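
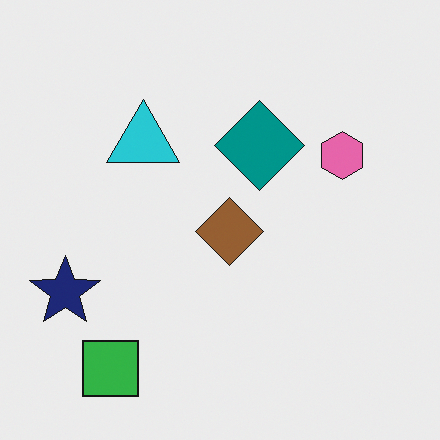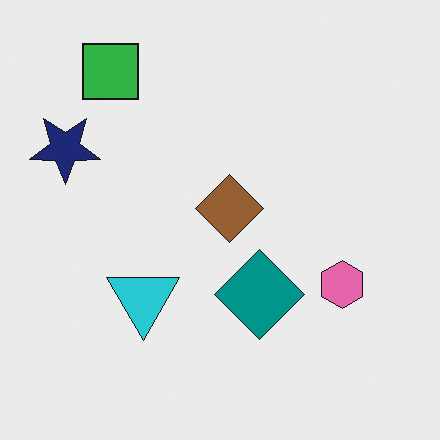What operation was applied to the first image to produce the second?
The image was flipped vertically (top ↔ bottom).

The green square is in the bottom-left of the first image and the top-left of the second — shapes on opposite sides of the horizontal midline have swapped in a mirror flip.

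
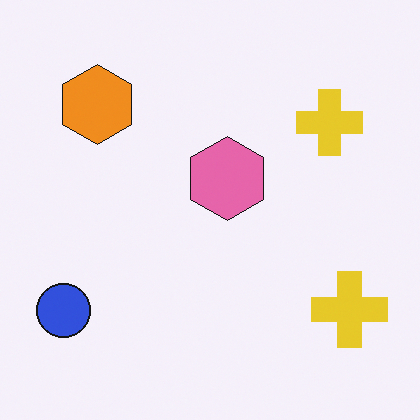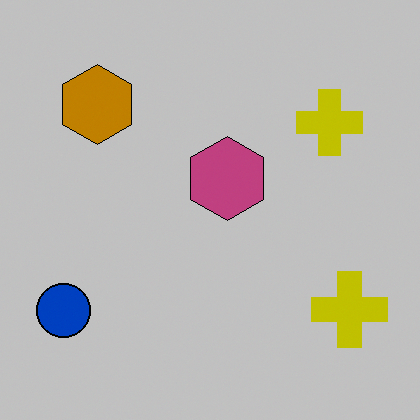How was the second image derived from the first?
The image was heavily posterized to just a handful of flat colors.

Each flat color has snapped to a coarser quantized level — most visibly, the near-white background has dropped to a flat grey.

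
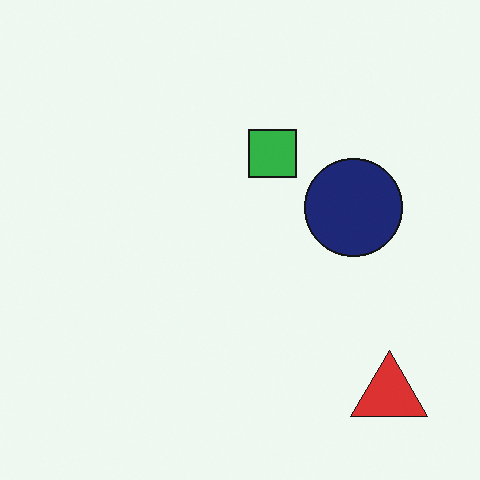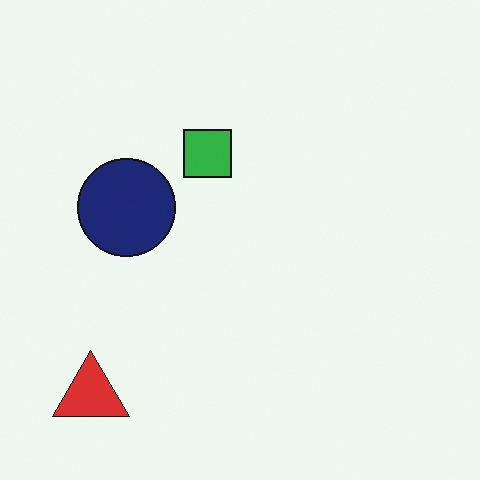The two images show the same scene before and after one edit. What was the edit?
This is the original image flipped horizontally (left ↔ right).

The red triangle is in the bottom-right of the first image and the bottom-left of the second — shapes on opposite sides of the vertical midline have swapped in a mirror flip.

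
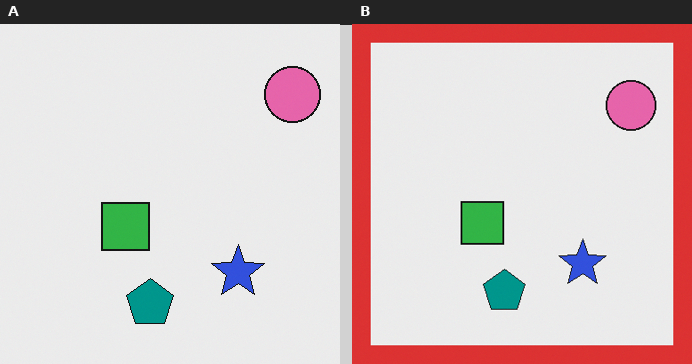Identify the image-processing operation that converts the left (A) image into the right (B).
This is the original image framed with a red border.

A solid red frame runs around the edge of the right (B) image, with the content slightly shrunk inside it.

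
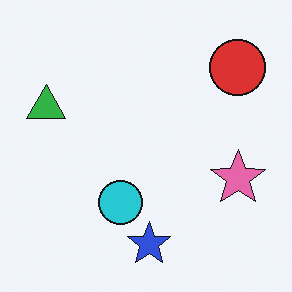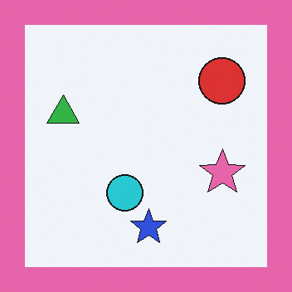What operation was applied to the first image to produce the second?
The transformation is: framed with a pink border.

A solid pink frame runs around the edge of the second image, with the content slightly shrunk inside it.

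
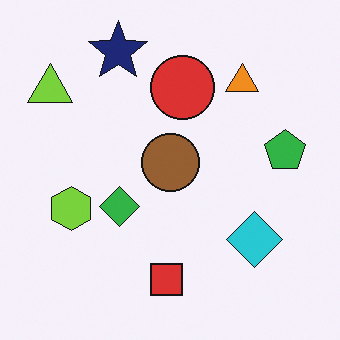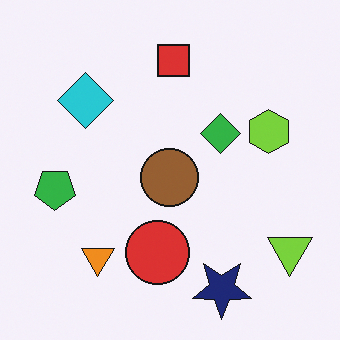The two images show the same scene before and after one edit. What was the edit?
The image was rotated 180°.

The lime triangle sits in the top-left of the first image and the bottom-right of the second — consistent with a whole-image 180° rotation.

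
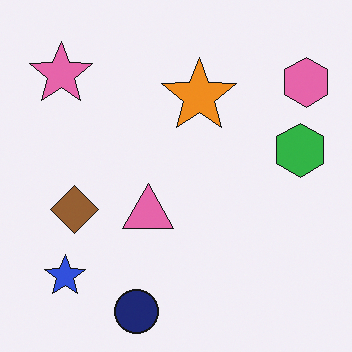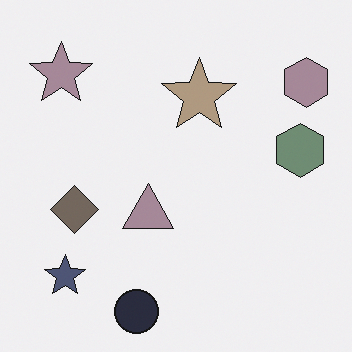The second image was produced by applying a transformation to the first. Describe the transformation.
The transformation is: heavily desaturated.

All colors are more muted and greyish — a global saturation change.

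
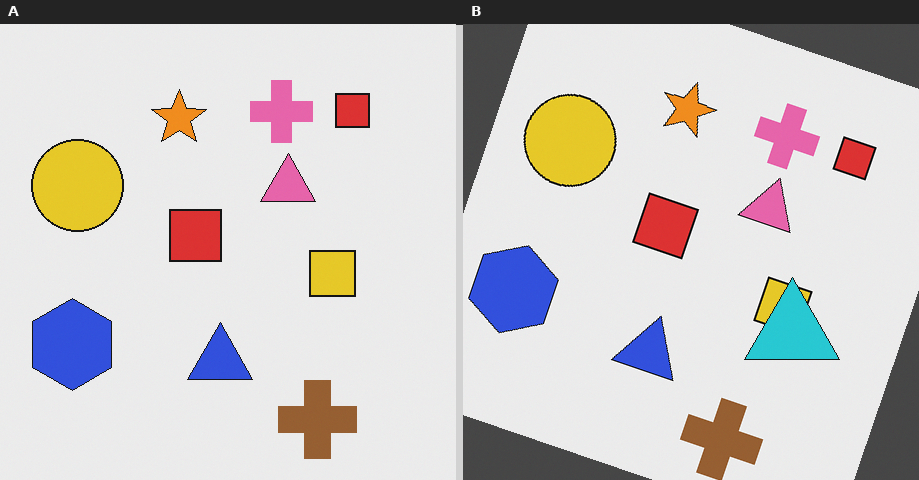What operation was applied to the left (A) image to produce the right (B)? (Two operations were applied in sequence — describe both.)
Rotated clockwise by a clearly visible amount, then overlaid with an additional cyan triangle.

Every shape is tilted by the same angle and the image corners show triangular fill wedges — a whole-image rotation by a non-right angle. A cyan triangle appears in the right (B) image that is absent from the left (A).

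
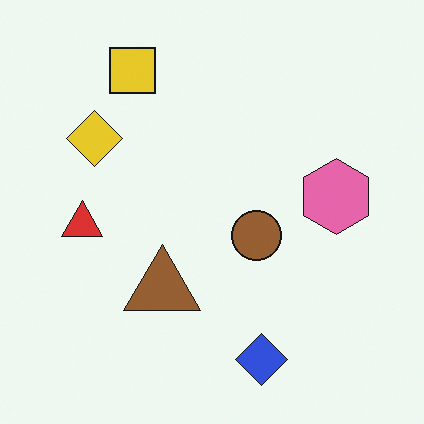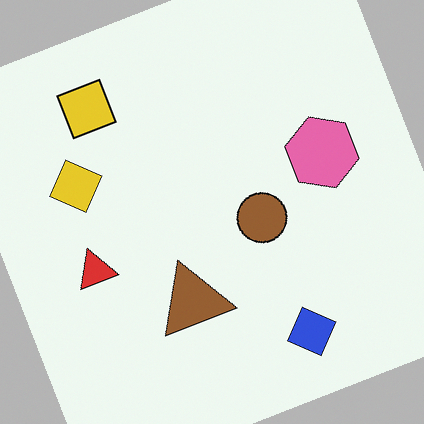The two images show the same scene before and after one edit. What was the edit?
The second image is the first rotated counter-clockwise by a moderate amount.

Every shape is tilted by the same angle and the image corners show triangular fill wedges — a whole-image rotation by a non-right angle.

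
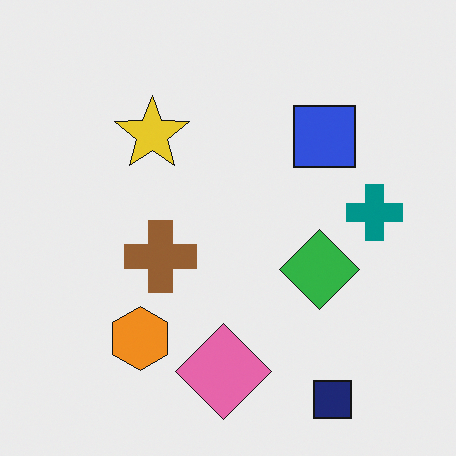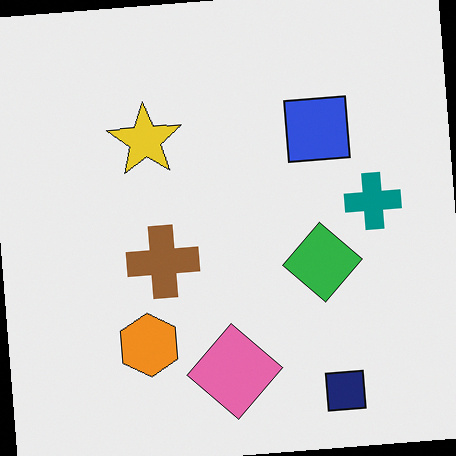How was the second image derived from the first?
Rotated counter-clockwise by a small amount.

Every shape is tilted by the same angle and the image corners show triangular fill wedges — a whole-image rotation by a non-right angle.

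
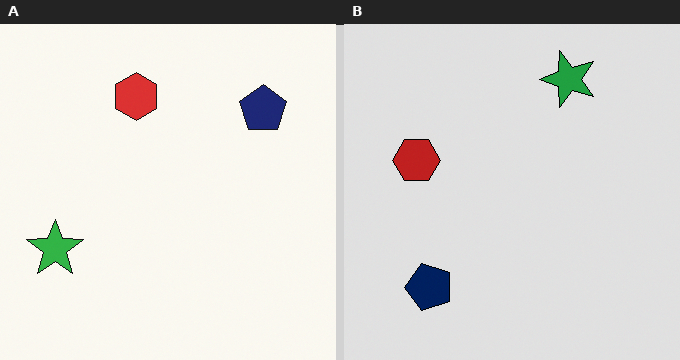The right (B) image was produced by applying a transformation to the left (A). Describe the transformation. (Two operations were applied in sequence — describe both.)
The transformation is: posterized to a reduced palette, then transposed (reflected across the top-left ↔ bottom-right diagonal).

Each flat color has snapped to a coarser quantized level — most visibly, the near-white background has dropped to a flat grey. Shapes have swapped their row and column positions — what was in the top-right is now in the bottom-left — a diagonal reflection.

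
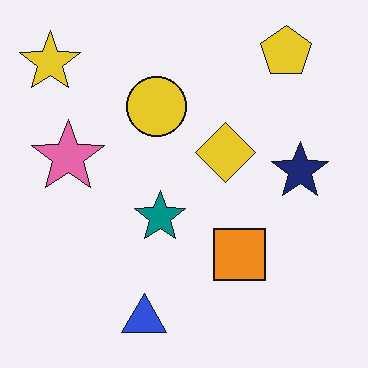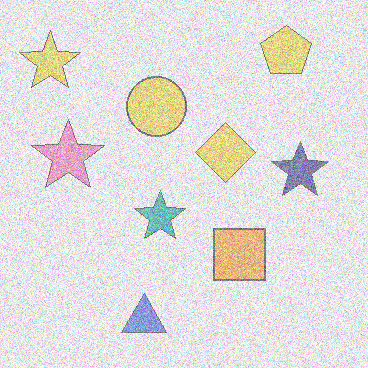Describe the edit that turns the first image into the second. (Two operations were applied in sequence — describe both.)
It was given much lower contrast, then degraded with strong gaussian noise.

Tones are pushed toward mid-grey across the whole image — a global contrast change. Random speckle covers the whole image, including the flat background.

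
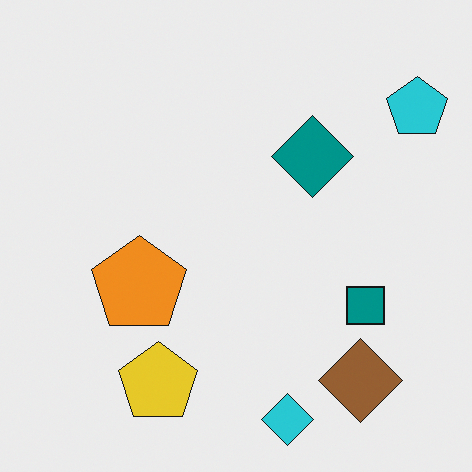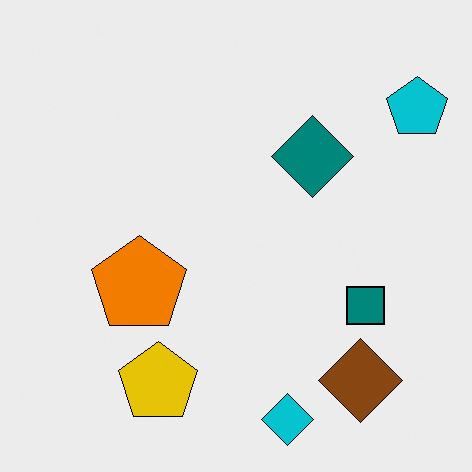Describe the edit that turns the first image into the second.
The second image is the first given slightly increased contrast.

Tones are pushed away from mid-grey across the whole image — a global contrast change.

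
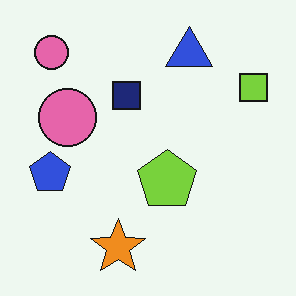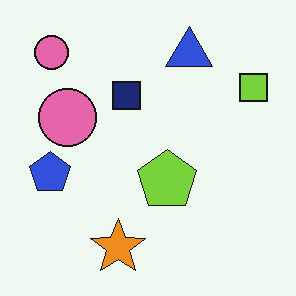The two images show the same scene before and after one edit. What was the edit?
The transformation is: JPEG-compressed with visible artifacts.

Blocky 8×8 compression artifacts appear around shape edges and the flat background shows ringing — characteristic JPEG degradation.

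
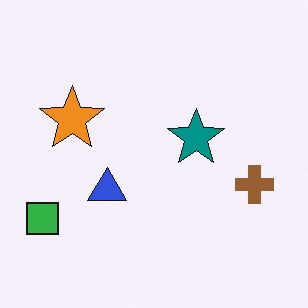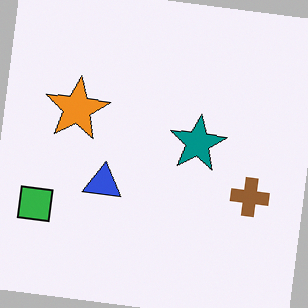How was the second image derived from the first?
The image was rotated clockwise by a small amount.

Every shape is tilted by the same angle and the image corners show triangular fill wedges — a whole-image rotation by a non-right angle.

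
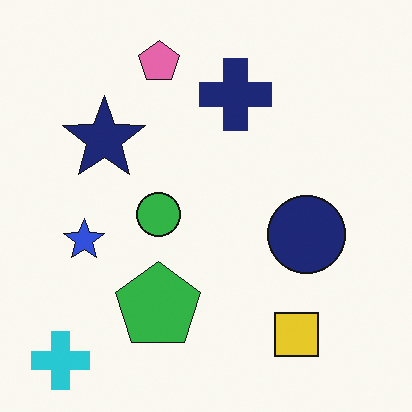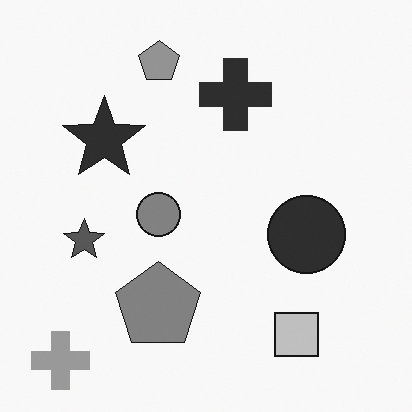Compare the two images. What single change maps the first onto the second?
It was converted to grayscale.

All color is removed — every shape is now a shade of grey.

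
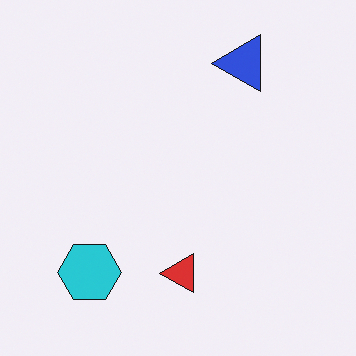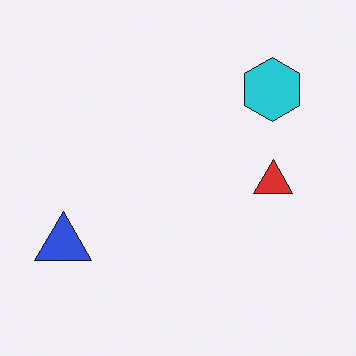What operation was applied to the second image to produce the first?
The transformation is: transposed (reflected across the top-left ↔ bottom-right diagonal).

Shapes have swapped their row and column positions — what was in the top-right is now in the bottom-left — a diagonal reflection.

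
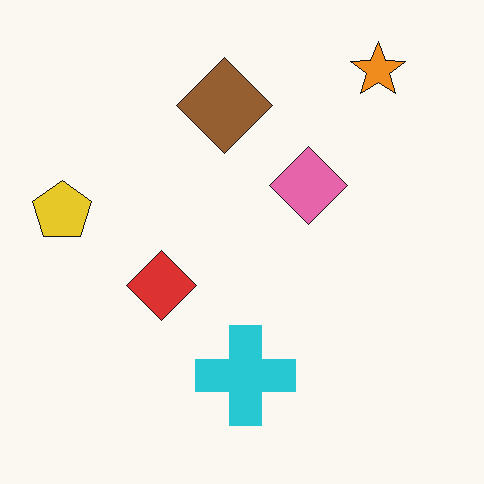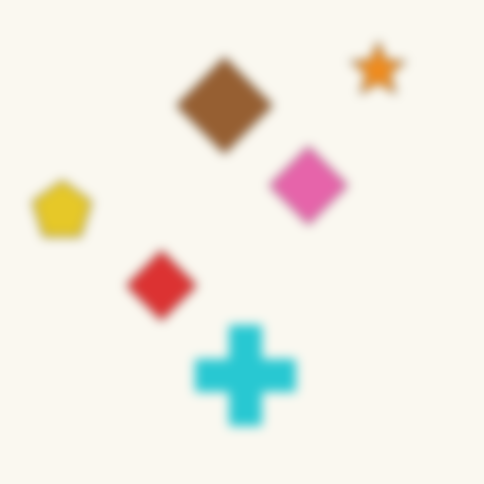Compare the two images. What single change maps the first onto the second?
Heavily blurred.

Shape edges and outlines are uniformly softened across the whole image.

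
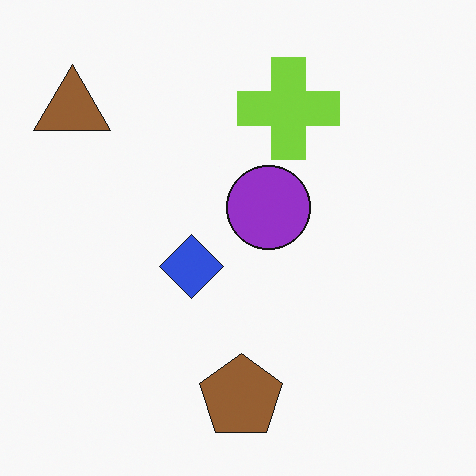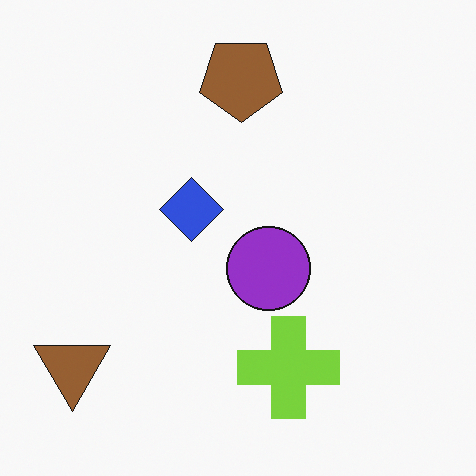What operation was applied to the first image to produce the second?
It was flipped vertically (top ↔ bottom).

The brown pentagon is in the bottom of the first image and the top of the second — shapes on opposite sides of the horizontal midline have swapped in a mirror flip.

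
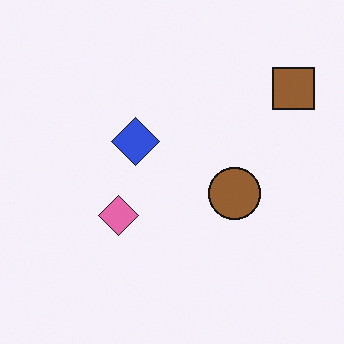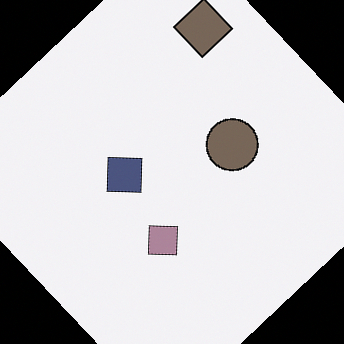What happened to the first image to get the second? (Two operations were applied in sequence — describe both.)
This is the original image made much more muted (saturation change), then rotated counter-clockwise by a large amount — several tens of degrees.

All colors are more muted and greyish — a global saturation change. Every shape is tilted by the same angle and the image corners show triangular fill wedges — a whole-image rotation by a non-right angle.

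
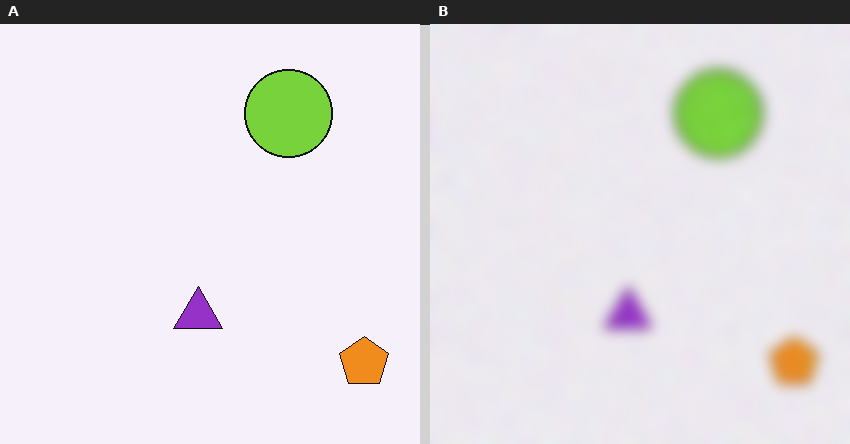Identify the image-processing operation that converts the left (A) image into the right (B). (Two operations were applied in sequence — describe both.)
The transformation is: degraded with heavy additive noise, then strongly gaussian-blurred.

Random speckle covers the whole image, including the flat background. Shape edges and outlines are uniformly softened across the whole image.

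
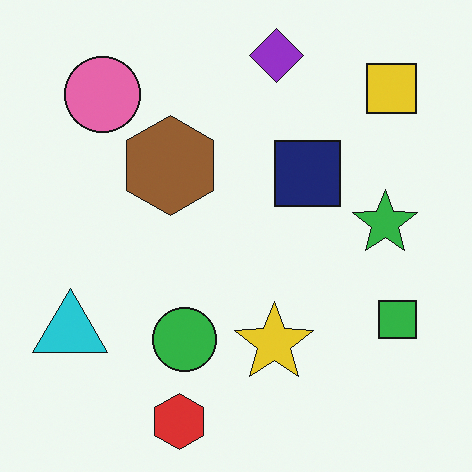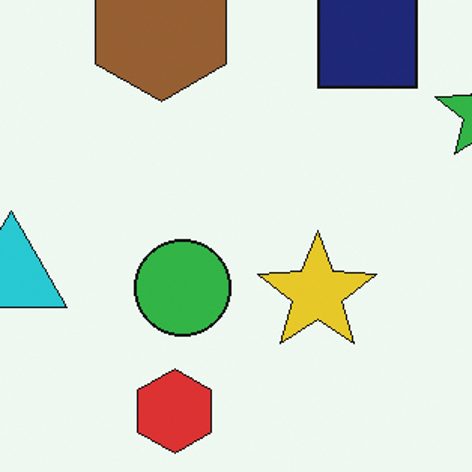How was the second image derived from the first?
The image was cropped slightly and scaled back up.

The visible shapes are larger and the field of view is narrower; shapes near the original edges may be partly or wholly outside the frame — a crop-and-rescale.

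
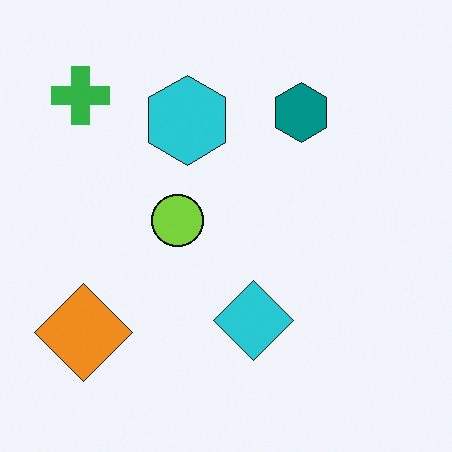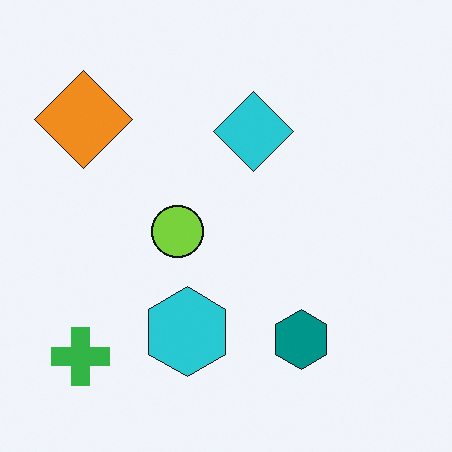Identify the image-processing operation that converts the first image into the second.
The image was flipped vertically (top ↔ bottom).

The green cross is in the top-left of the first image and the bottom-left of the second — shapes on opposite sides of the horizontal midline have swapped in a mirror flip.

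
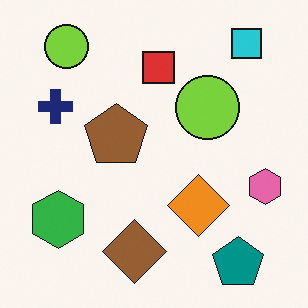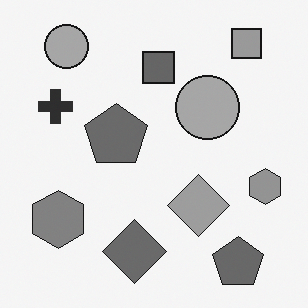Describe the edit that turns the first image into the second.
This is the original image converted to grayscale.

All color is removed — every shape is now a shade of grey.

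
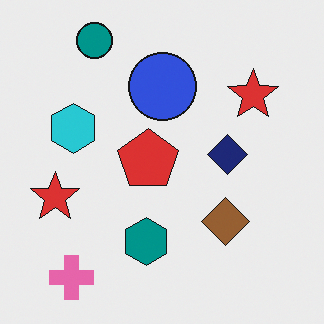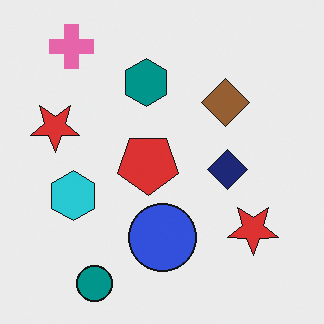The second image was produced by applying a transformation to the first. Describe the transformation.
The image was flipped vertically (top ↔ bottom).

The teal circle is in the top-left of the first image and the bottom-left of the second — shapes on opposite sides of the horizontal midline have swapped in a mirror flip.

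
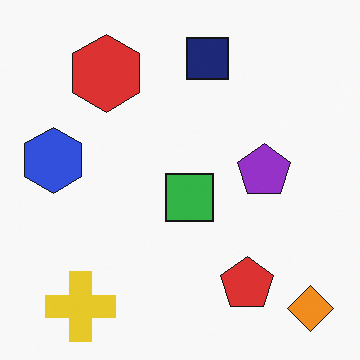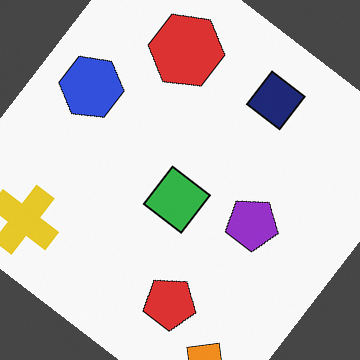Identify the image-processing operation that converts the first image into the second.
Rotated clockwise by a large amount — several tens of degrees.

Every shape is tilted by the same angle and the image corners show triangular fill wedges — a whole-image rotation by a non-right angle.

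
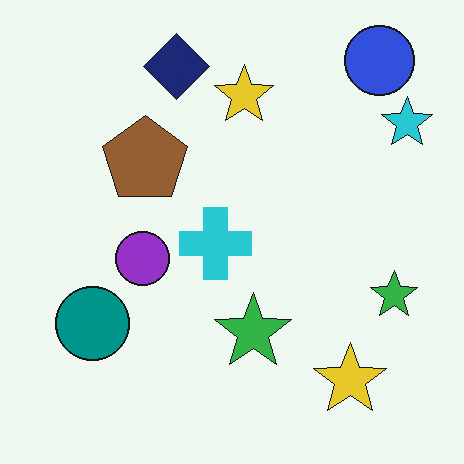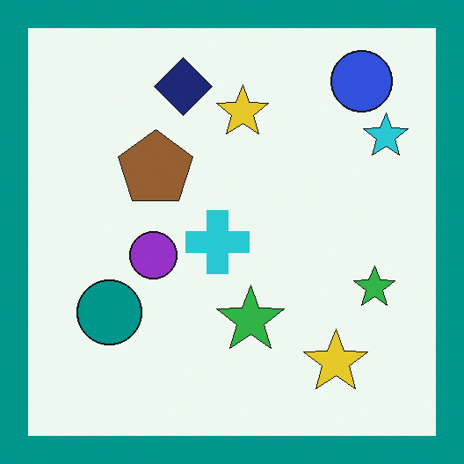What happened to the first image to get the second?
It was framed with a teal border.

A solid teal frame runs around the edge of the second image, with the content slightly shrunk inside it.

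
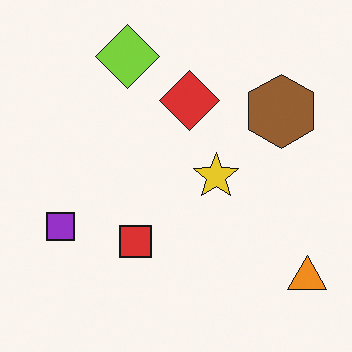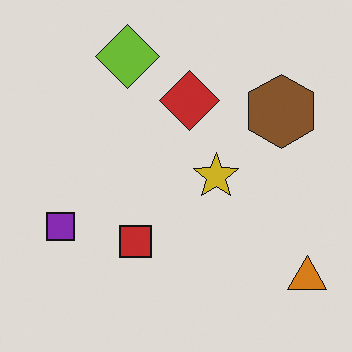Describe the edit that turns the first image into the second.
This is the original image slightly darkened.

Every pixel — background and shapes alike — is uniformly darkened.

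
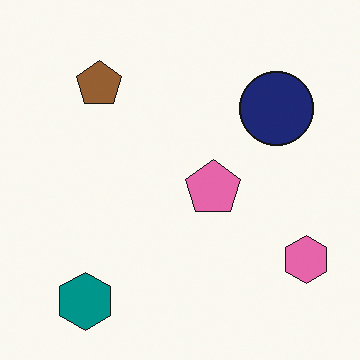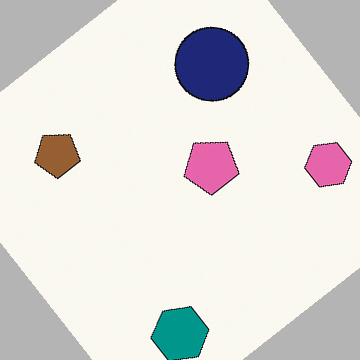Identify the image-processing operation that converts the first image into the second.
Rotated counter-clockwise by a large amount — several tens of degrees.

Every shape is tilted by the same angle and the image corners show triangular fill wedges — a whole-image rotation by a non-right angle.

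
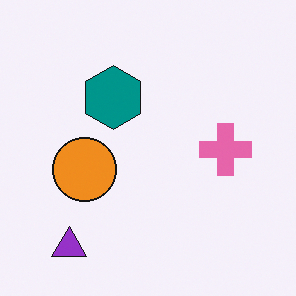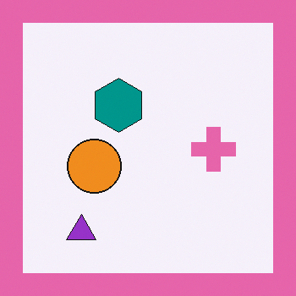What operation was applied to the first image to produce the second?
This is the original image framed with a pink border.

A solid pink frame runs around the edge of the second image, with the content slightly shrunk inside it.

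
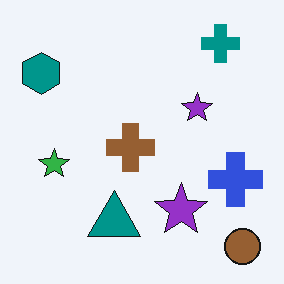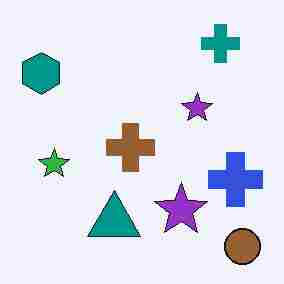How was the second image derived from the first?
Degraded with heavy JPEG compression.

Blocky 8×8 compression artifacts appear around shape edges and the flat background shows ringing — characteristic JPEG degradation.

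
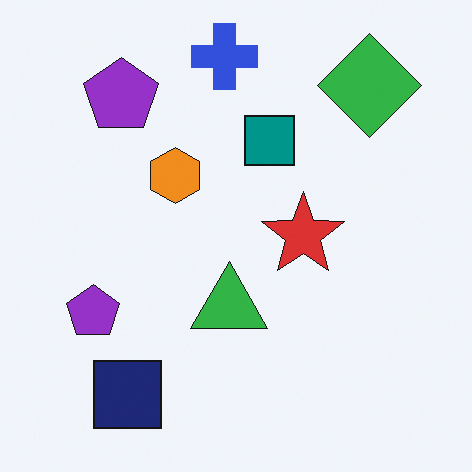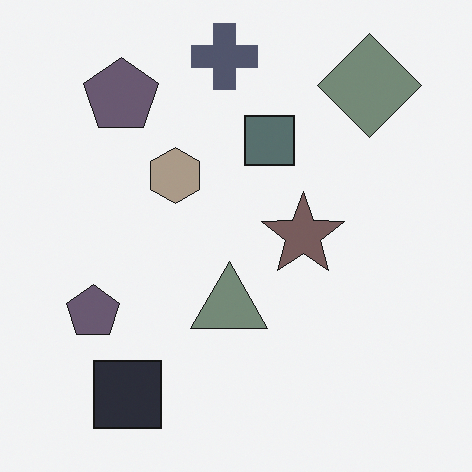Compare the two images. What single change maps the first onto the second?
This is the original image made much more muted (saturation change).

All colors are more muted and greyish — a global saturation change.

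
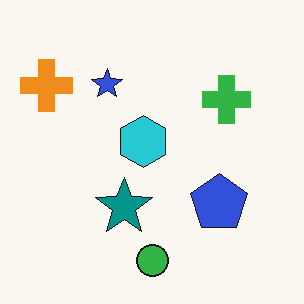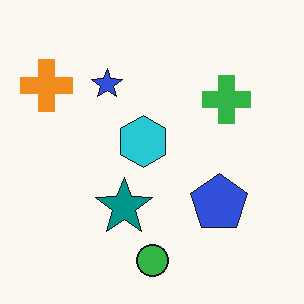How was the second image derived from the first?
This is the original image JPEG-compressed with visible artifacts.

Blocky 8×8 compression artifacts appear around shape edges and the flat background shows ringing — characteristic JPEG degradation.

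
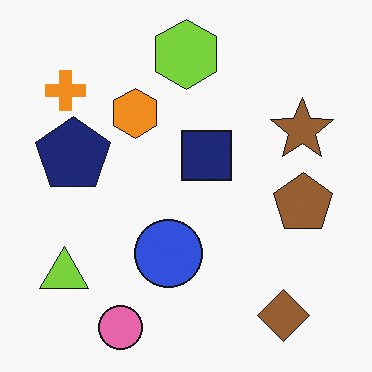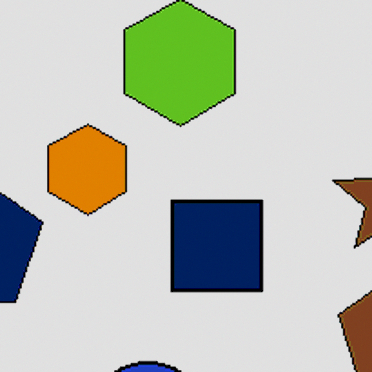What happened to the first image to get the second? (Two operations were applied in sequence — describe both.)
The image was cropped to a noticeably smaller region and rescaled, then posterized to a reduced palette.

The visible shapes are larger and the field of view is narrower; shapes near the original edges may be partly or wholly outside the frame — a crop-and-rescale. Each flat color has snapped to a coarser quantized level — most visibly, the near-white background has dropped to a flat grey.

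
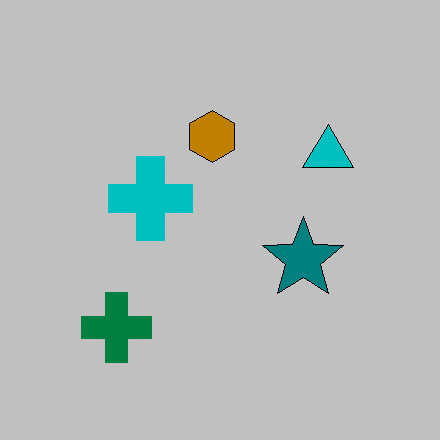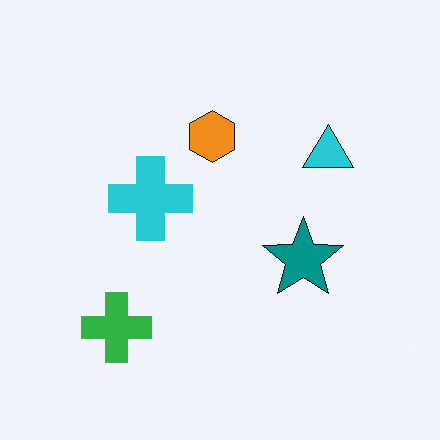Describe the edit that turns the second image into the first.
This is the original image aggressively posterized.

Each flat color has snapped to a coarser quantized level — most visibly, the near-white background has dropped to a flat grey.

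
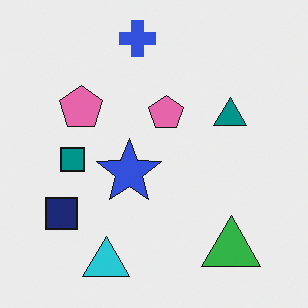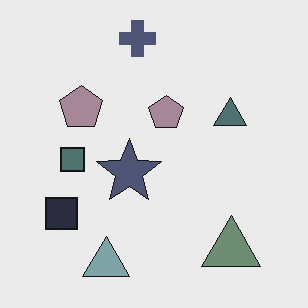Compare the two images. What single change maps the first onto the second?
This is the original image heavily desaturated.

All colors are more muted and greyish — a global saturation change.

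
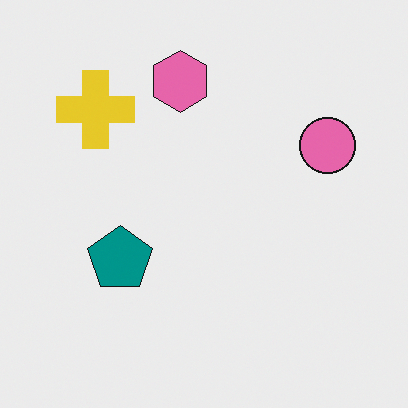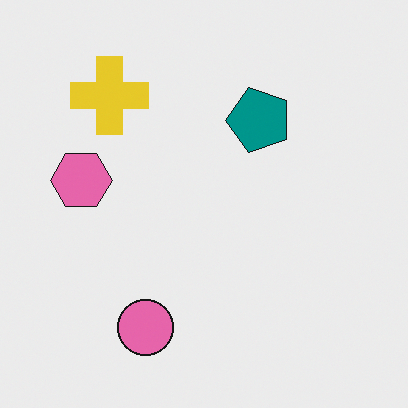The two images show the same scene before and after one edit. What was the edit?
It was transposed (reflected across the top-left ↔ bottom-right diagonal).

Shapes have swapped their row and column positions — what was in the top-right is now in the bottom-left — a diagonal reflection.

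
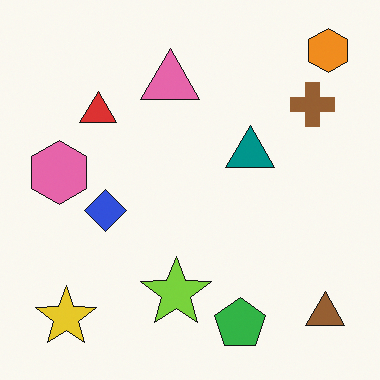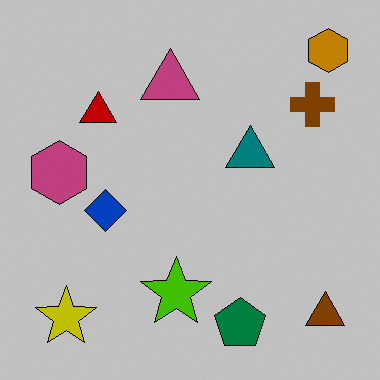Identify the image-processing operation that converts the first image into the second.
The image was heavily posterized to just a handful of flat colors.

Each flat color has snapped to a coarser quantized level — most visibly, the near-white background has dropped to a flat grey.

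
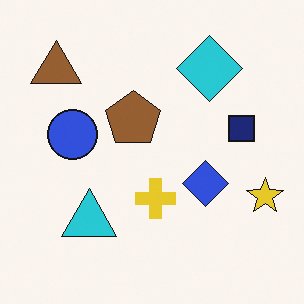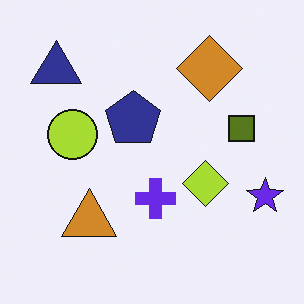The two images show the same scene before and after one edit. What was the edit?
Hue-shifted by a large amount.

Every shape's color has rotated by the same amount around the hue wheel — a uniform hue shift.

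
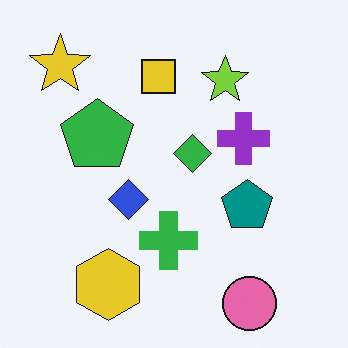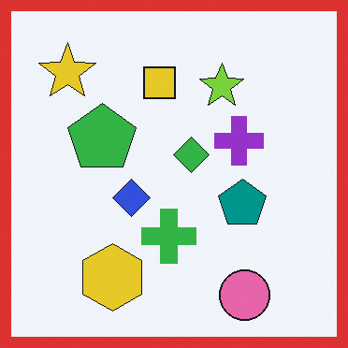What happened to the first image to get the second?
Framed with a red border.

A solid red frame runs around the edge of the second image, with the content slightly shrunk inside it.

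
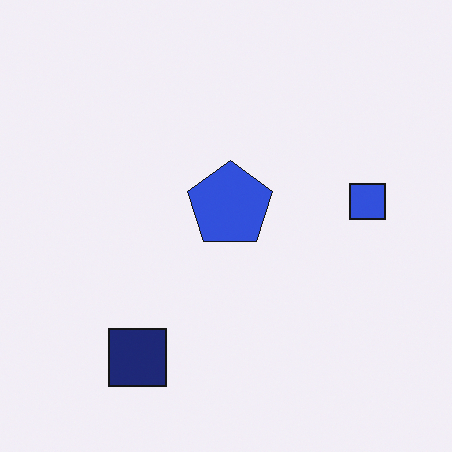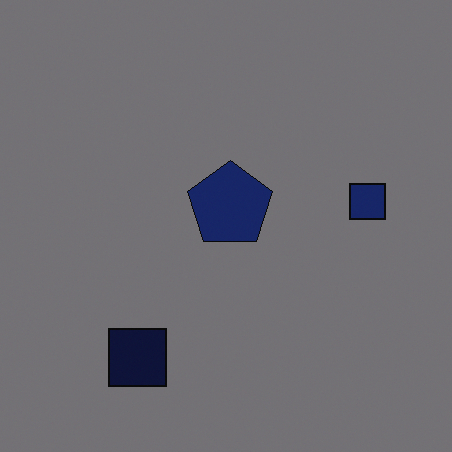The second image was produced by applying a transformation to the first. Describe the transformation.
This is the original image substantially darkened.

Every pixel — background and shapes alike — is uniformly darkened.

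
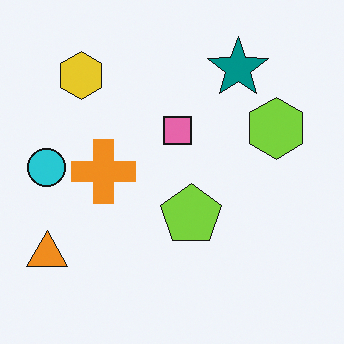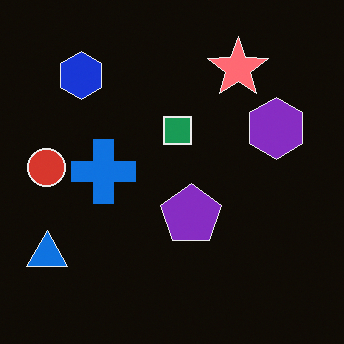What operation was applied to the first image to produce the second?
The second image is the first color-inverted (negative).

The light background has become dark and every shape's color is its complement — a photographic negative.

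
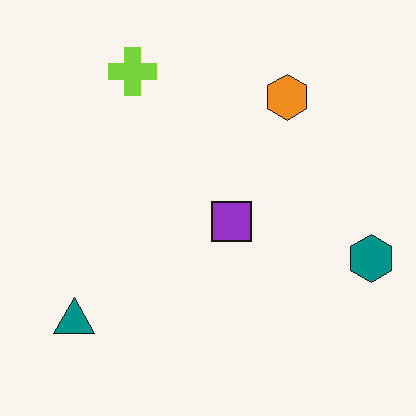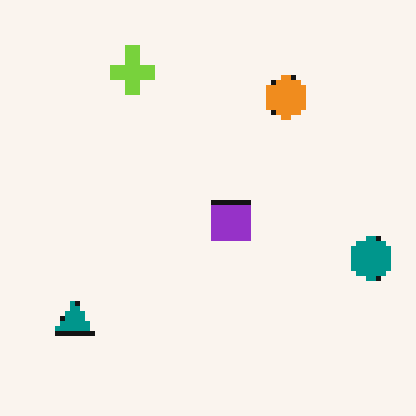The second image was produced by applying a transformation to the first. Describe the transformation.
The image was lightly pixelated (a mild mosaic effect).

Shapes are reduced to large square blocks; fine edges and outlines are lost — a downscale-then-upscale (mosaic) effect.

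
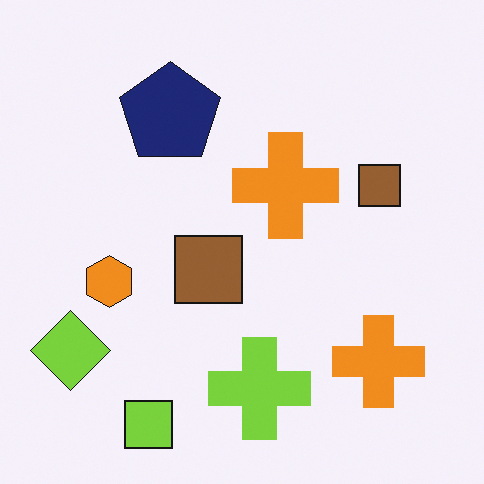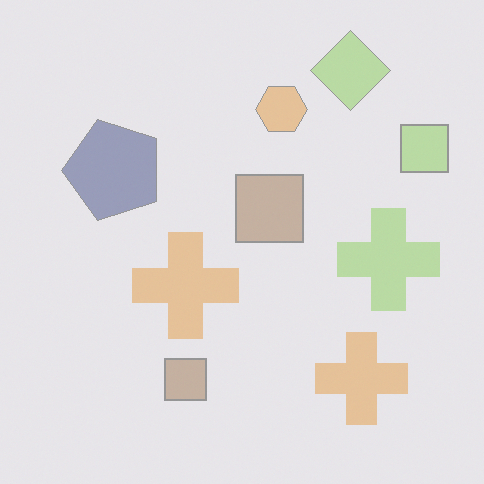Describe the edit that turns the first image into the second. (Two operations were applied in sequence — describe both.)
The image was washed out (contrast reduced), then transposed (reflected across the top-left ↔ bottom-right diagonal).

Tones are pushed toward mid-grey across the whole image — a global contrast change. Shapes have swapped their row and column positions — what was in the top-right is now in the bottom-left — a diagonal reflection.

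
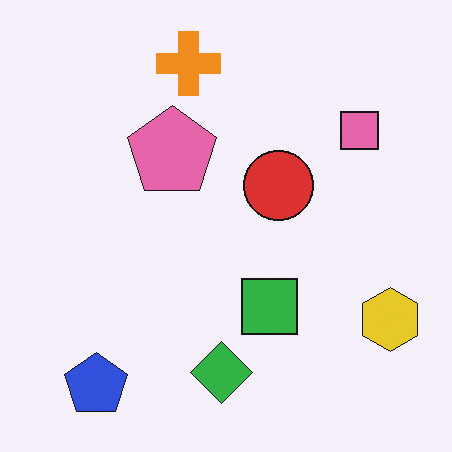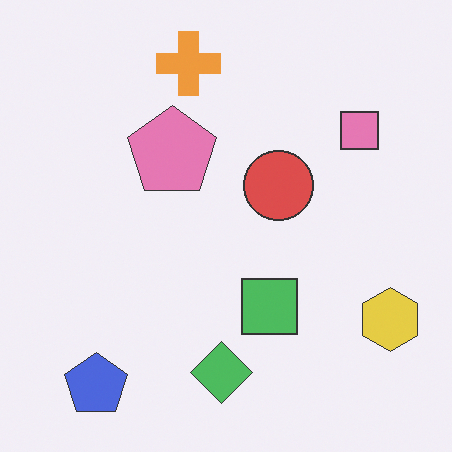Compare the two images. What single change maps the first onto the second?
This is the original image given slightly reduced contrast.

Tones are pushed toward mid-grey across the whole image — a global contrast change.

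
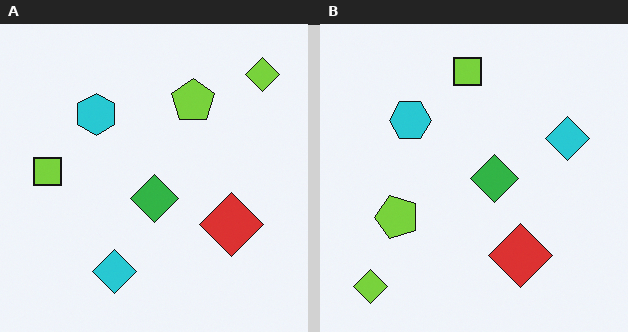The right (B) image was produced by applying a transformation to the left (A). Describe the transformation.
The transformation is: transposed (reflected across the top-left ↔ bottom-right diagonal).

Shapes have swapped their row and column positions — what was in the top-right is now in the bottom-left — a diagonal reflection.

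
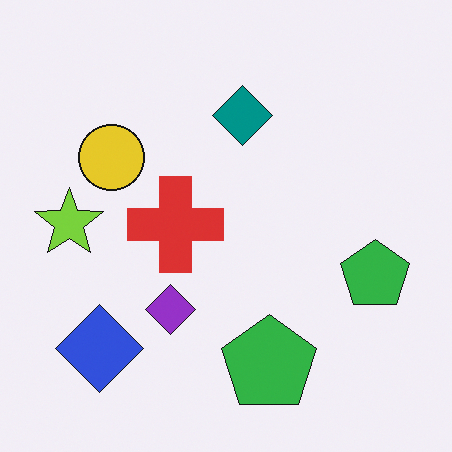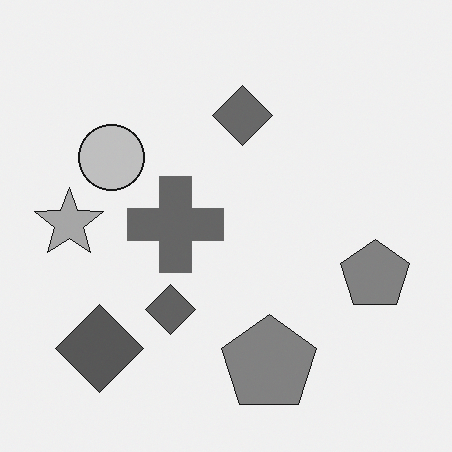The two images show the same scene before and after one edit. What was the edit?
The transformation is: converted to grayscale.

All color is removed — every shape is now a shade of grey.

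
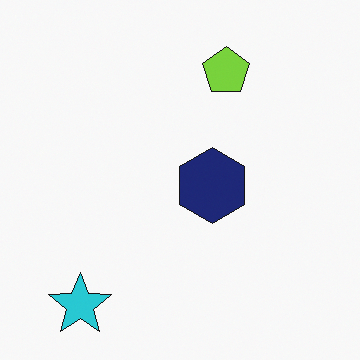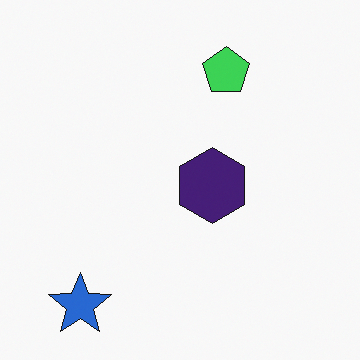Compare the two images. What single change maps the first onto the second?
The second image is the first hue-shifted slightly.

Every shape's color has rotated by the same amount around the hue wheel — a uniform hue shift.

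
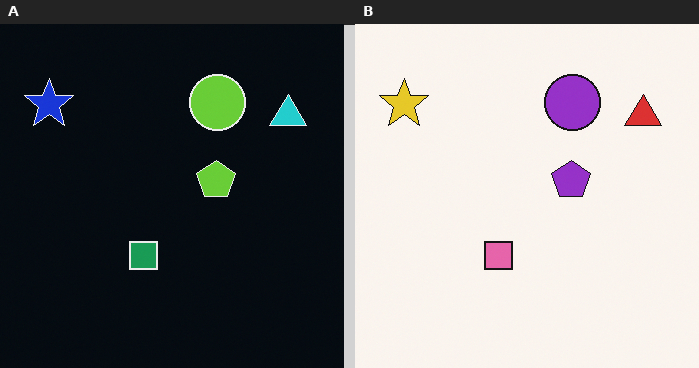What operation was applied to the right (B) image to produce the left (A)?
This is the original image color-inverted (negative).

The light background has become dark and every shape's color is its complement — a photographic negative.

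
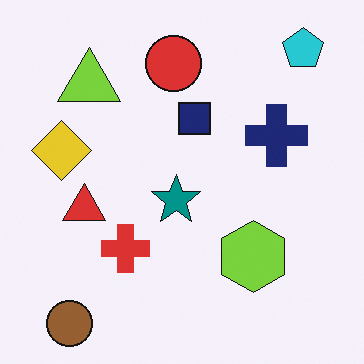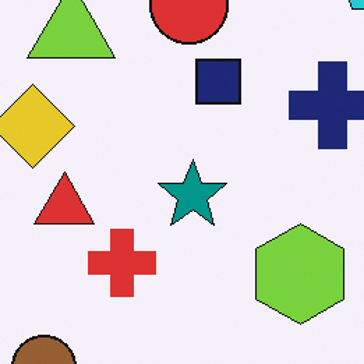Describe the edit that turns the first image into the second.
The image was cropped slightly and scaled back up.

The visible shapes are larger and the field of view is narrower; shapes near the original edges may be partly or wholly outside the frame — a crop-and-rescale.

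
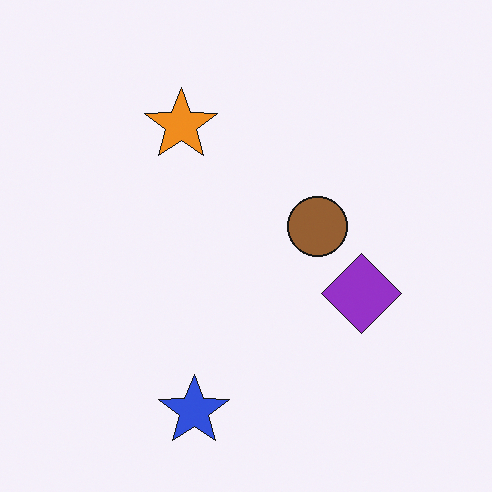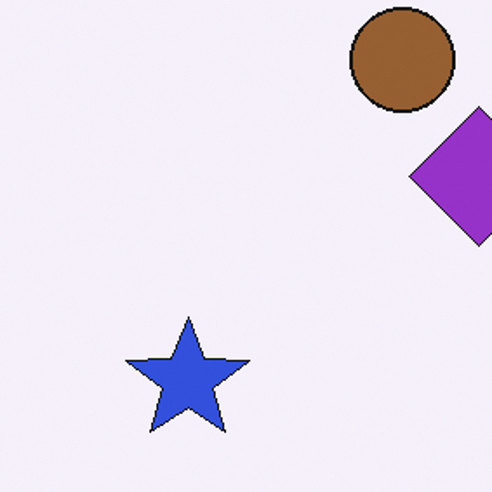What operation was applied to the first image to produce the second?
The image was cropped tightly and scaled back up.

The visible shapes are larger and the field of view is narrower; shapes near the original edges may be partly or wholly outside the frame — a crop-and-rescale.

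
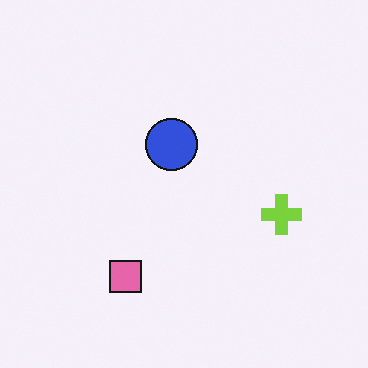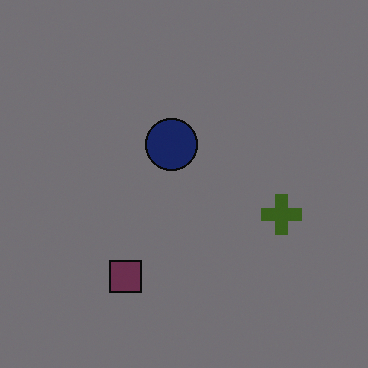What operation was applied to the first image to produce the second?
It was noticeably darkened.

Every pixel — background and shapes alike — is uniformly darkened.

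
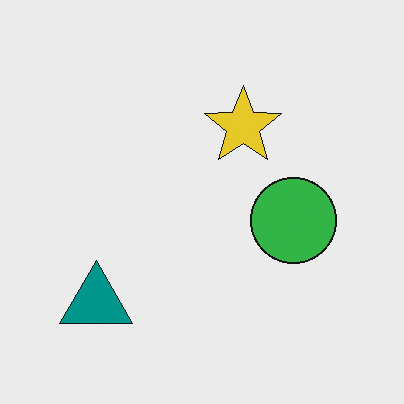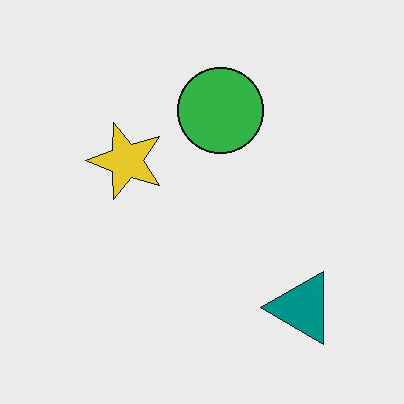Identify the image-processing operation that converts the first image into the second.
Rotated 90° counter-clockwise.

The teal triangle sits in the bottom-left of the first image and the bottom-right of the second — consistent with a whole-image 90° counter-clockwise rotation.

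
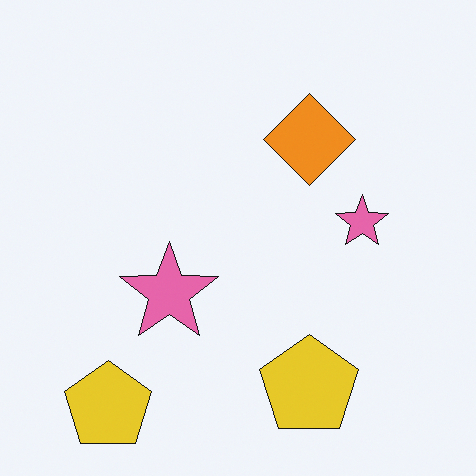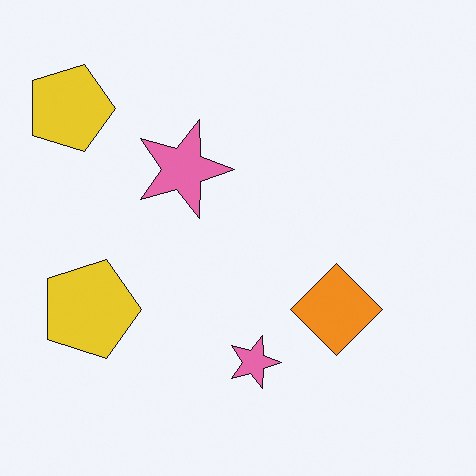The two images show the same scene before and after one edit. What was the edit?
The image was rotated 90° clockwise.

The orange diamond sits in the top of the first image and the right of the second — consistent with a whole-image 90° clockwise rotation.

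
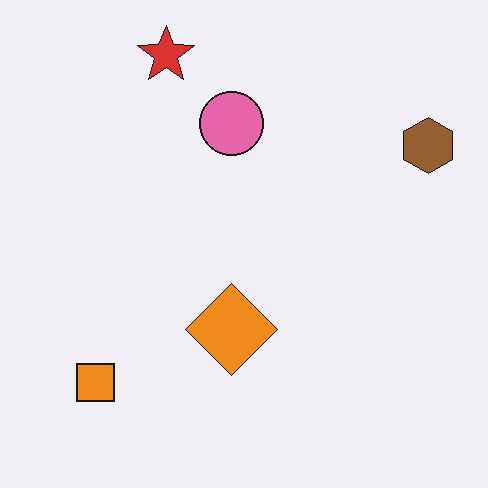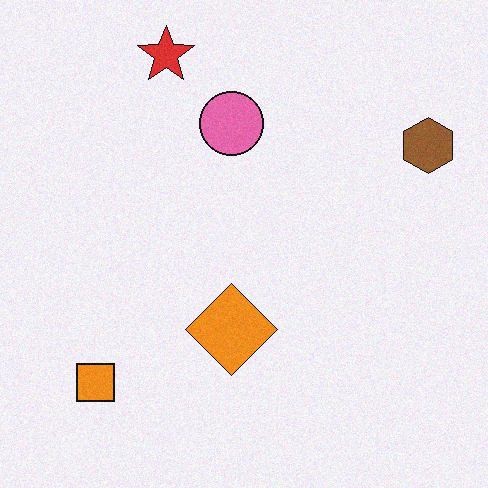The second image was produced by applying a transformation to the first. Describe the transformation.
The transformation is: degraded with light additive noise.

Random speckle covers the whole image, including the flat background.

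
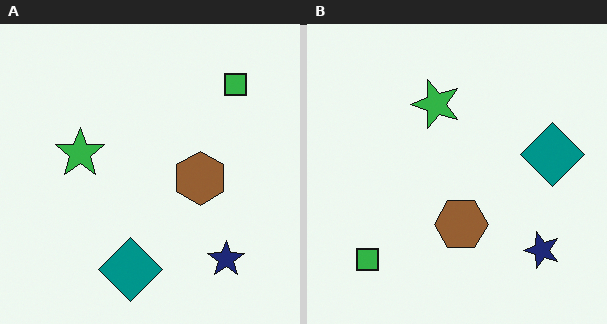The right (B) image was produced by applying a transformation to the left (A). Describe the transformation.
This is the original image transposed (reflected across the top-left ↔ bottom-right diagonal).

Shapes have swapped their row and column positions — what was in the top-right is now in the bottom-left — a diagonal reflection.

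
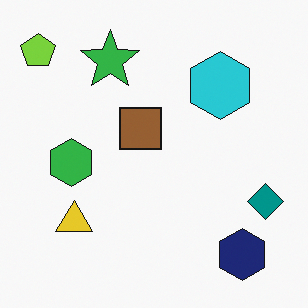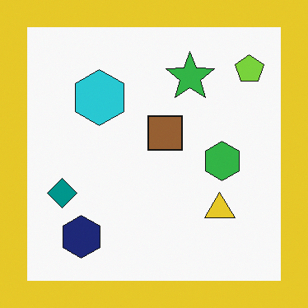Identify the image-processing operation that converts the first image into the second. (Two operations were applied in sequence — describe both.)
Flipped horizontally (left ↔ right), then framed with a yellow border.

The lime pentagon is in the top-left of the first image and the top-right of the second — shapes on opposite sides of the vertical midline have swapped in a mirror flip. A solid yellow frame runs around the edge of the second image, with the content slightly shrunk inside it.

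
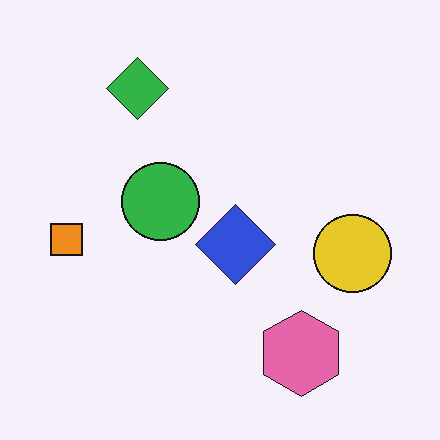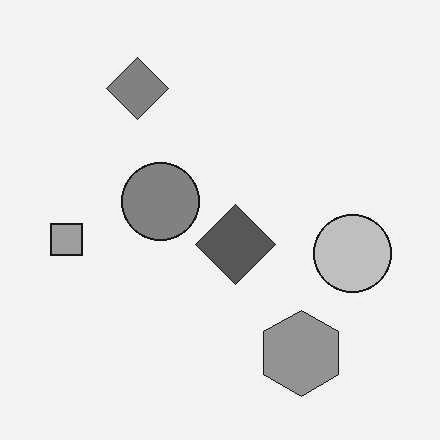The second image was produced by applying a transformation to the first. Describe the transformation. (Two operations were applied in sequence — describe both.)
The transformation is: JPEG-compressed with visible artifacts, then converted to grayscale.

Blocky 8×8 compression artifacts appear around shape edges and the flat background shows ringing — characteristic JPEG degradation. All color is removed — every shape is now a shade of grey.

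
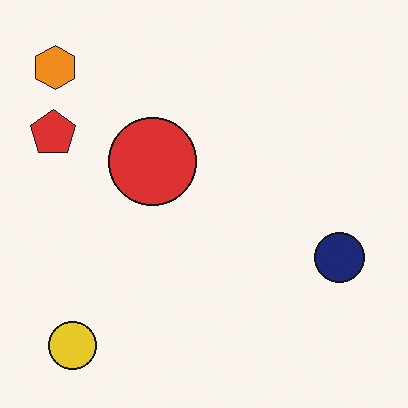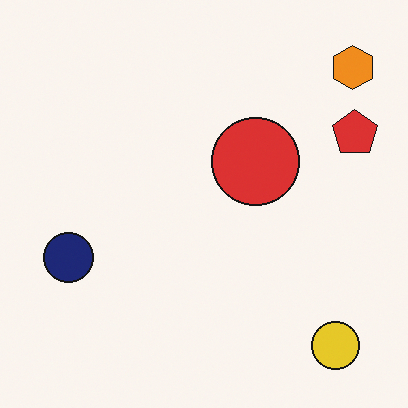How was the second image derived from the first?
The second image is the first flipped horizontally (left ↔ right).

The red pentagon is in the top-left of the first image and the top-right of the second — shapes on opposite sides of the vertical midline have swapped in a mirror flip.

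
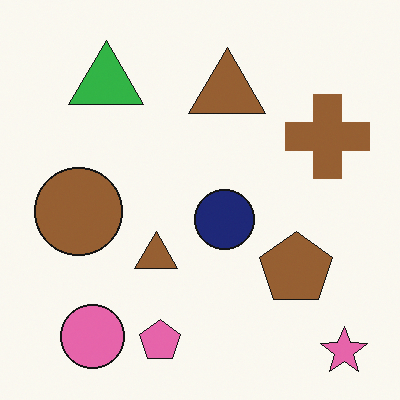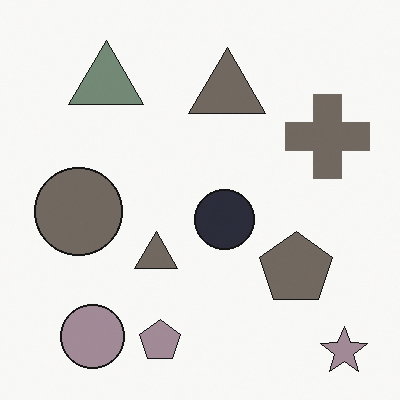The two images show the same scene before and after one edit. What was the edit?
The second image is the first heavily desaturated.

All colors are more muted and greyish — a global saturation change.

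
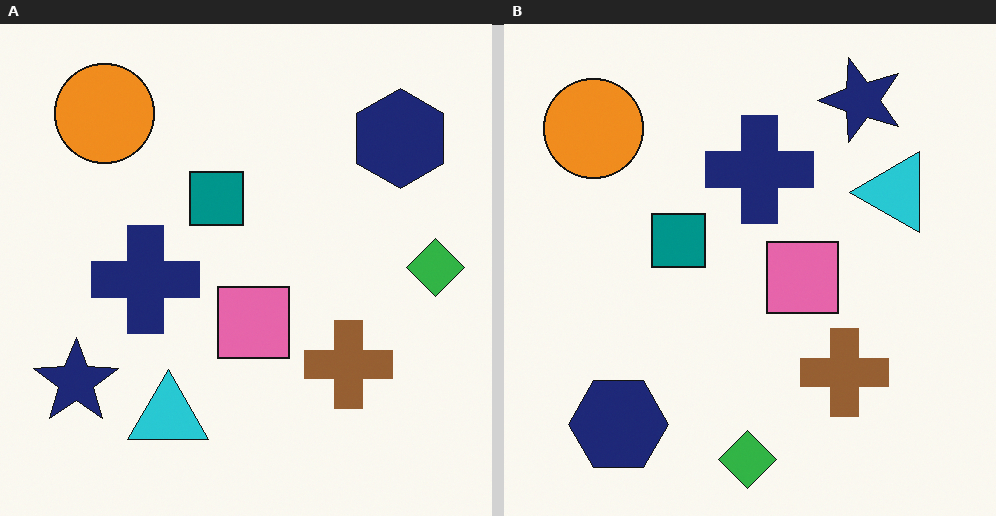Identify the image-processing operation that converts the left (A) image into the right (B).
Transposed (reflected across the top-left ↔ bottom-right diagonal).

Shapes have swapped their row and column positions — what was in the top-right is now in the bottom-left — a diagonal reflection.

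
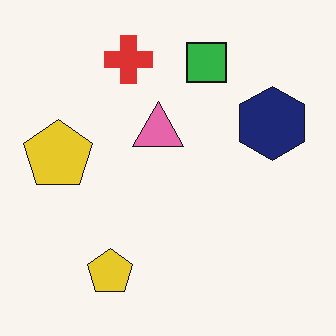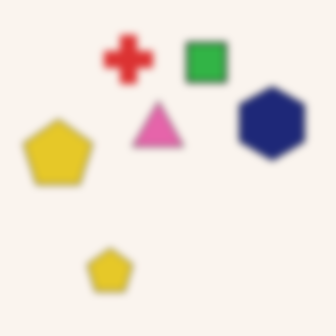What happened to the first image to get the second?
The transformation is: moderately blurred.

Shape edges and outlines are uniformly softened across the whole image.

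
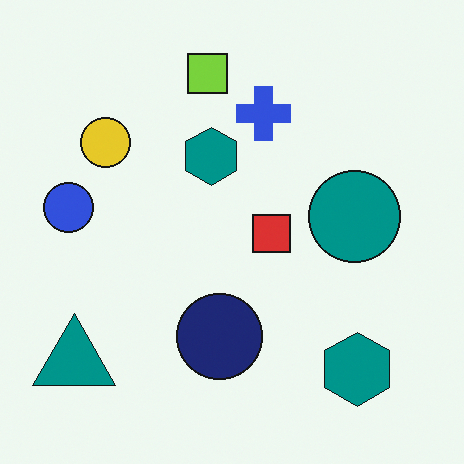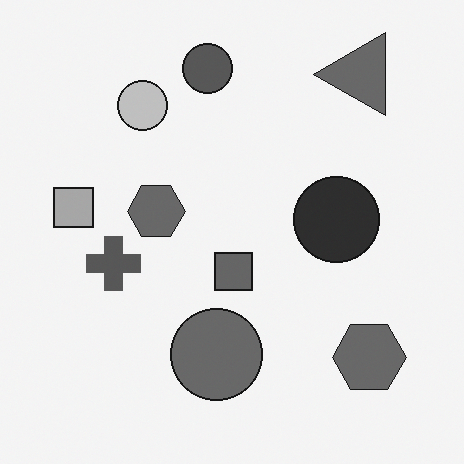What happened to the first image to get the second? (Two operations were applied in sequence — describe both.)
The transformation is: transposed (reflected across the top-left ↔ bottom-right diagonal), then converted to grayscale.

Shapes have swapped their row and column positions — what was in the top-right is now in the bottom-left — a diagonal reflection. All color is removed — every shape is now a shade of grey.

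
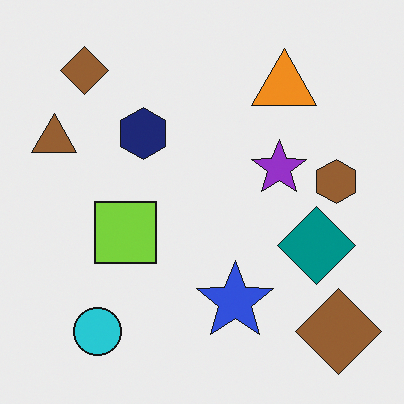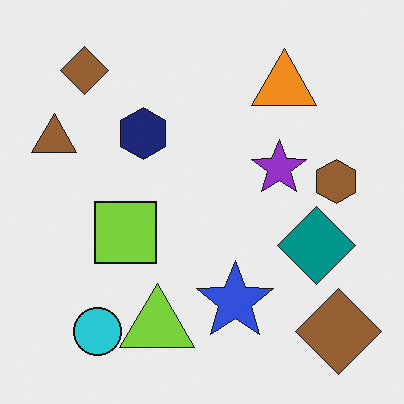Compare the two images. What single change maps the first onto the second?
This is the original image overlaid with an additional lime triangle.

A lime triangle appears in the second image that is absent from the first.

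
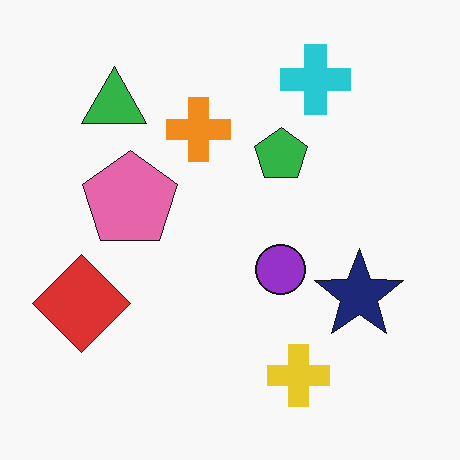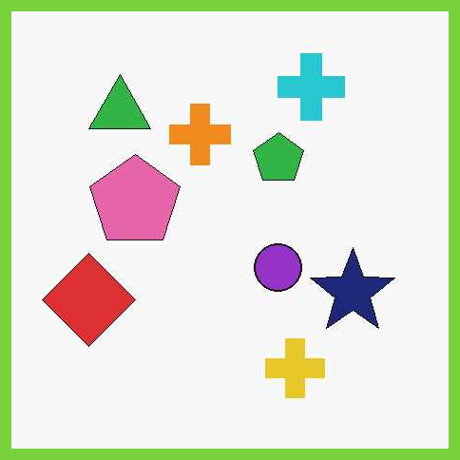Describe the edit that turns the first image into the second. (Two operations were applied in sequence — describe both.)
This is the original image JPEG-compressed with visible artifacts, then framed with a lime border.

Blocky 8×8 compression artifacts appear around shape edges and the flat background shows ringing — characteristic JPEG degradation. A solid lime frame runs around the edge of the second image, with the content slightly shrunk inside it.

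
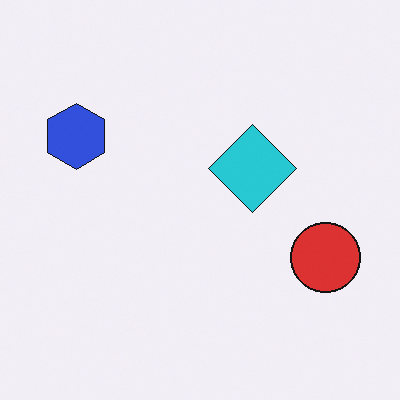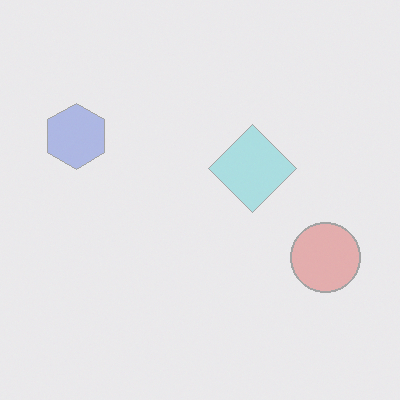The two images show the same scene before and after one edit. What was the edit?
This is the original image washed out (contrast reduced).

Tones are pushed toward mid-grey across the whole image — a global contrast change.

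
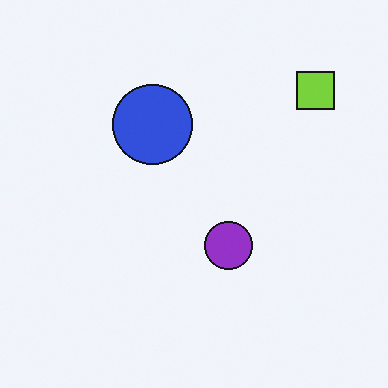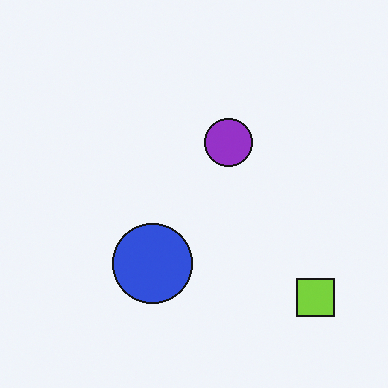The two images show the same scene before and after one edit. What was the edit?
The transformation is: flipped vertically (top ↔ bottom).

The lime square is in the top-right of the first image and the bottom-right of the second — shapes on opposite sides of the horizontal midline have swapped in a mirror flip.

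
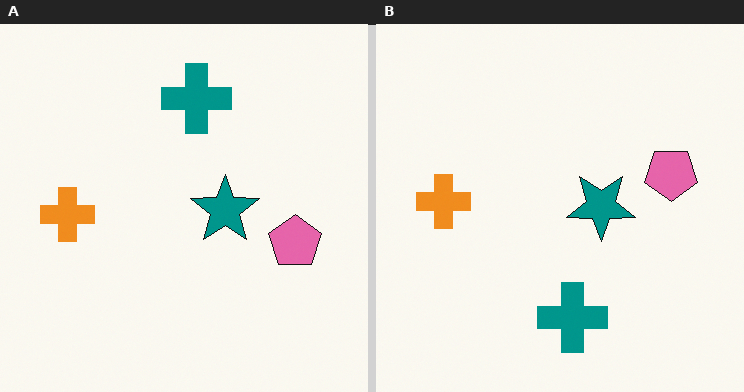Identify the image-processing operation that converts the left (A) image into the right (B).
The right (B) image is the left (A) flipped vertically (top ↔ bottom).

The teal cross is in the top of the left (A) image and the bottom of the right (B) — shapes on opposite sides of the horizontal midline have swapped in a mirror flip.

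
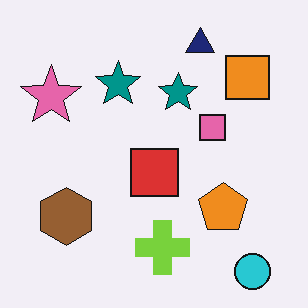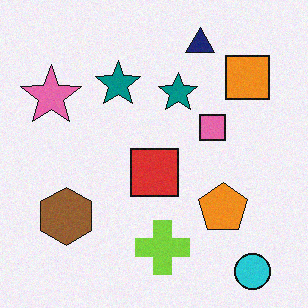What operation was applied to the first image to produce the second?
The image was degraded with light additive noise.

Random speckle covers the whole image, including the flat background.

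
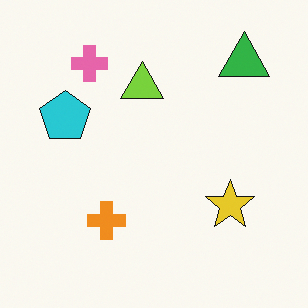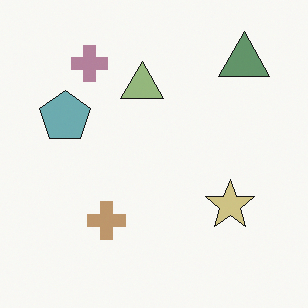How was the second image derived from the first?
It was made much more muted (saturation change).

All colors are more muted and greyish — a global saturation change.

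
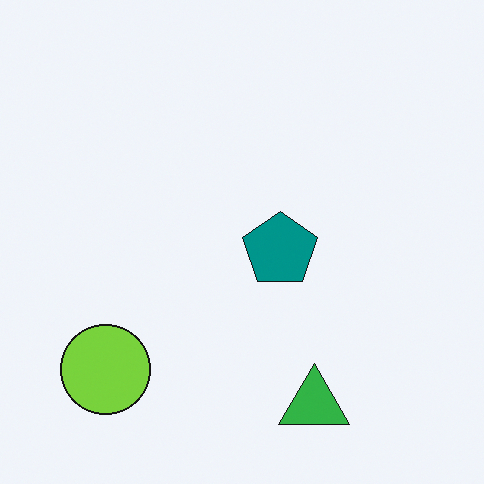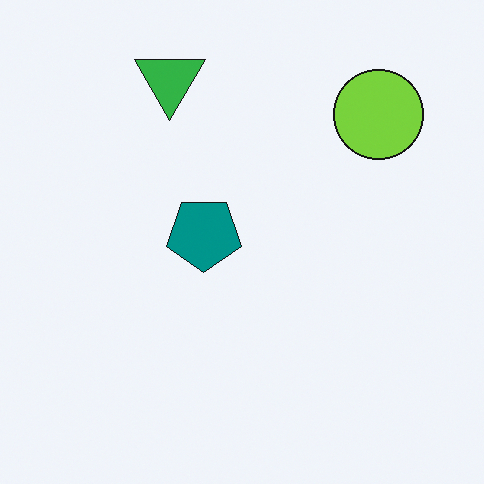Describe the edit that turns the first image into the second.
It was rotated 180°.

The lime circle sits in the bottom-left of the first image and the top-right of the second — consistent with a whole-image 180° rotation.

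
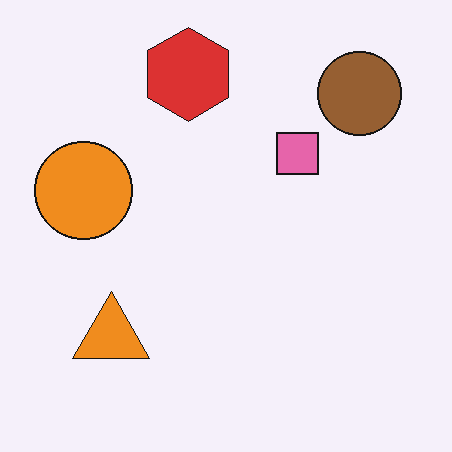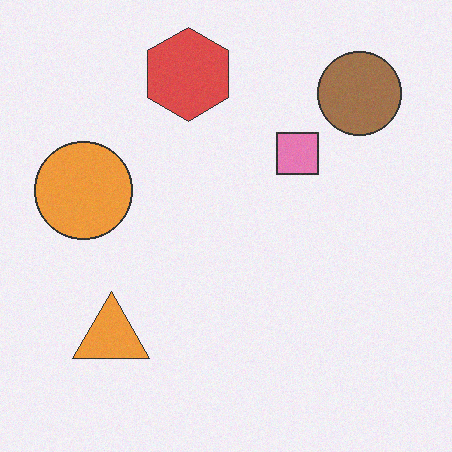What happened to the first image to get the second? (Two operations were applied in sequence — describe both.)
Degraded with a light layer of grain, then given slightly reduced contrast.

Random speckle covers the whole image, including the flat background. Tones are pushed toward mid-grey across the whole image — a global contrast change.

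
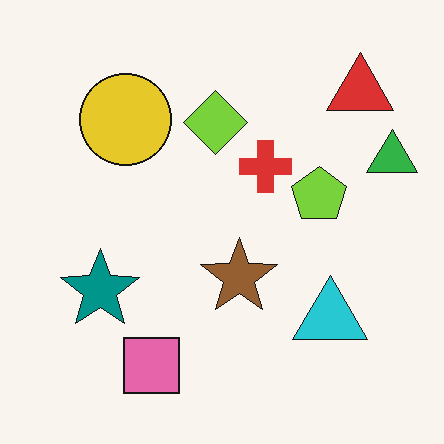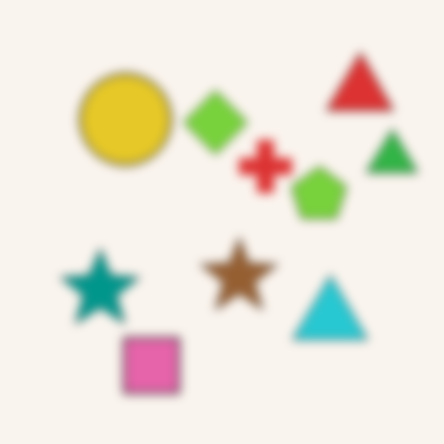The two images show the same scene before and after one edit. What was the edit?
This is the original image heavily blurred.

Shape edges and outlines are uniformly softened across the whole image.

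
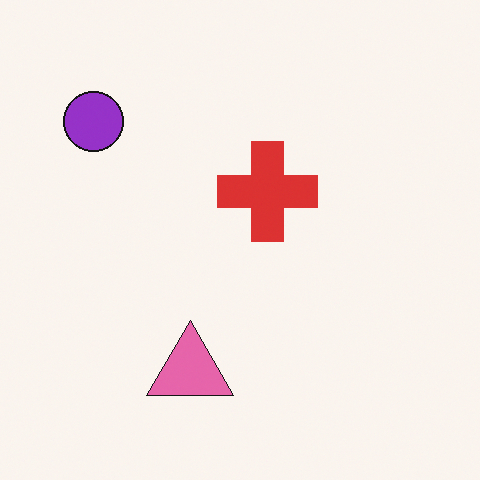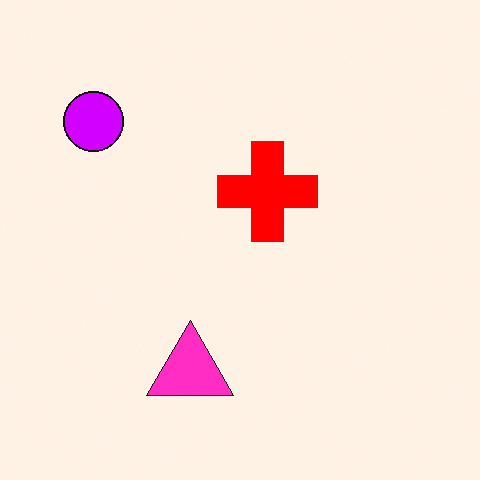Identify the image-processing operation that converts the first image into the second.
The second image is the first made much more vivid (saturation change).

All colors are more vivid — a global saturation change.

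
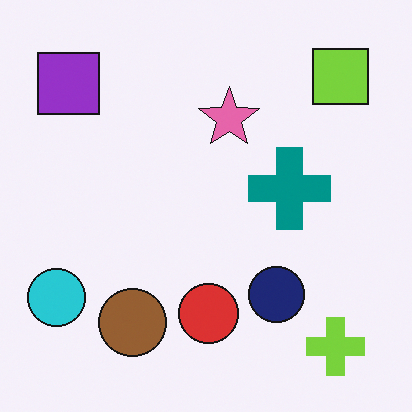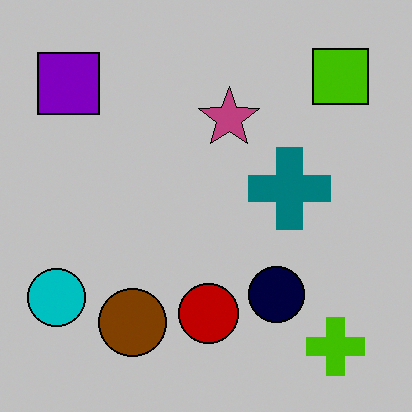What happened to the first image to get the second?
Heavily posterized to just a handful of flat colors.

Each flat color has snapped to a coarser quantized level — most visibly, the near-white background has dropped to a flat grey.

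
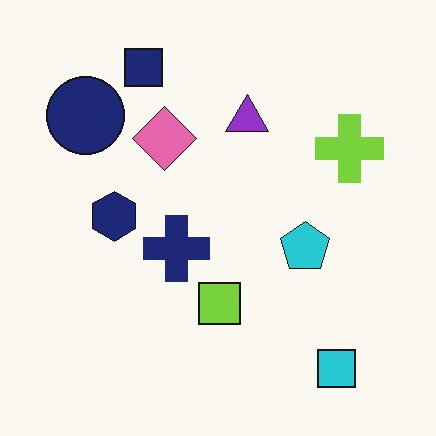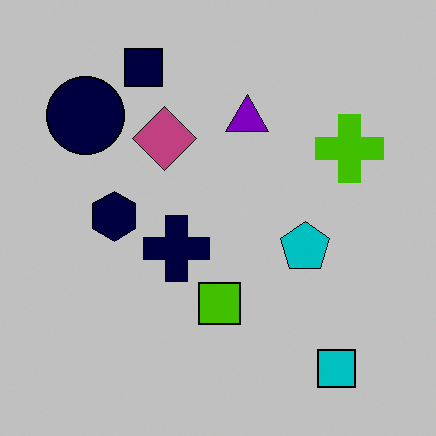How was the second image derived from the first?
It was aggressively posterized.

Each flat color has snapped to a coarser quantized level — most visibly, the near-white background has dropped to a flat grey.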